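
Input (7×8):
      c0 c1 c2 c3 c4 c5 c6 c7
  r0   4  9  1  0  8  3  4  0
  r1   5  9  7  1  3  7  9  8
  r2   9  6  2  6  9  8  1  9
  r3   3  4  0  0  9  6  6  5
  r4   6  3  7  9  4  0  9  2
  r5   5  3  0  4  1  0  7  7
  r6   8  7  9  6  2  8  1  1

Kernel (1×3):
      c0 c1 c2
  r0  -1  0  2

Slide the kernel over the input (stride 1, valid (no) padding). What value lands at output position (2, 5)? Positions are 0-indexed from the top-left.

10

The receptive field on the input at this output position is [8 1 9]. Elementwise product with the kernel and sum: 8·-1 + 9·2.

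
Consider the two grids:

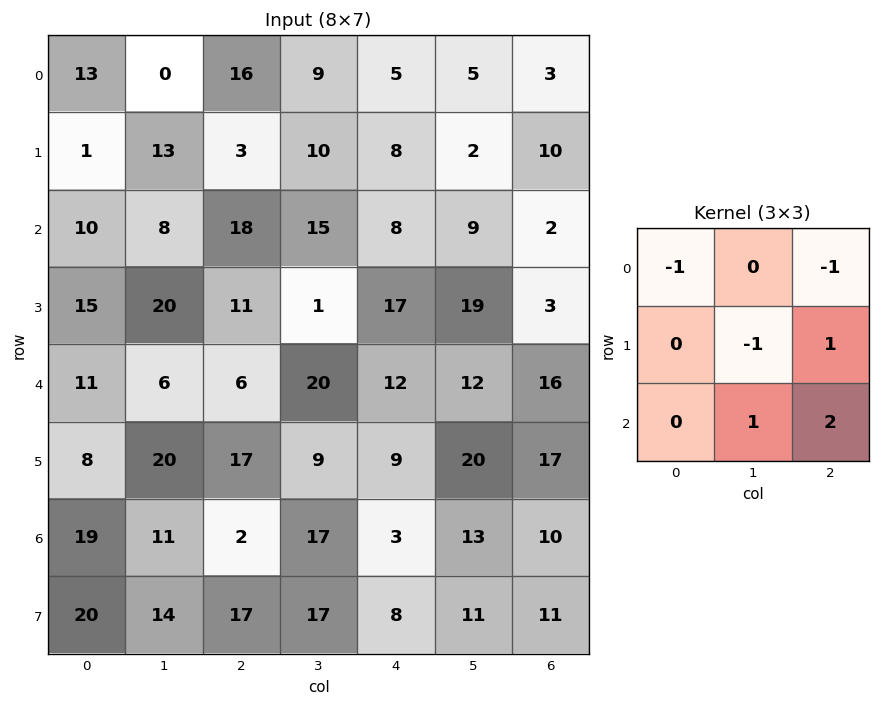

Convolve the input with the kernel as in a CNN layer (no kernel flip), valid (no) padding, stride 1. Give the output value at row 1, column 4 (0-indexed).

The receptive field on the input at this output position is [8 2 10 / 8 9 2 / 17 19 3]. Elementwise product with the kernel and sum: 8·-1 + 10·-1 + 9·-1 + 2·1 + 19·1 + 3·2.

0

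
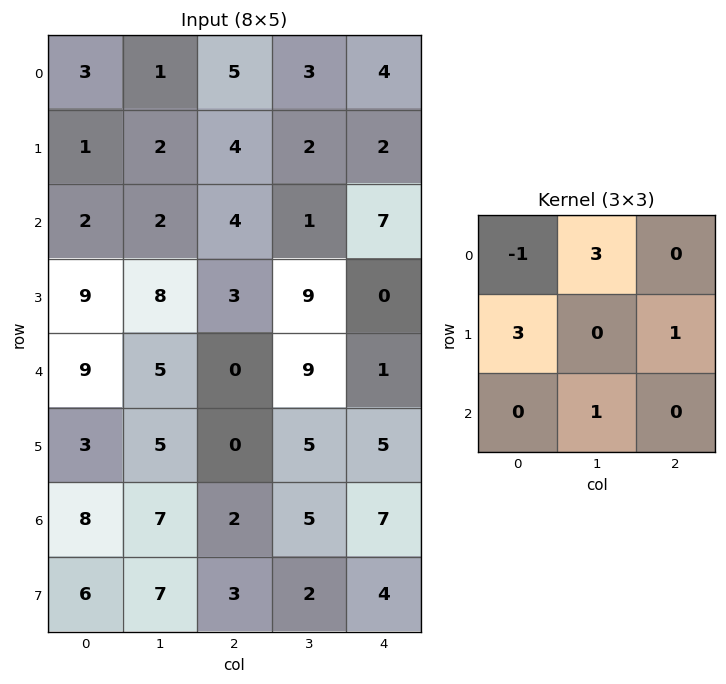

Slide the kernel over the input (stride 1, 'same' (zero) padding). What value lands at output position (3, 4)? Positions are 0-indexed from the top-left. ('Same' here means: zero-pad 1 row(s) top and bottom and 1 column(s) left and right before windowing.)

The receptive field on the zero-padded input at this output position is [1 7 0 / 9 0 0 / 9 1 0]. Elementwise product with the kernel and sum: 1·-1 + 7·3 + 9·3 + 0·1 + 1·1.

48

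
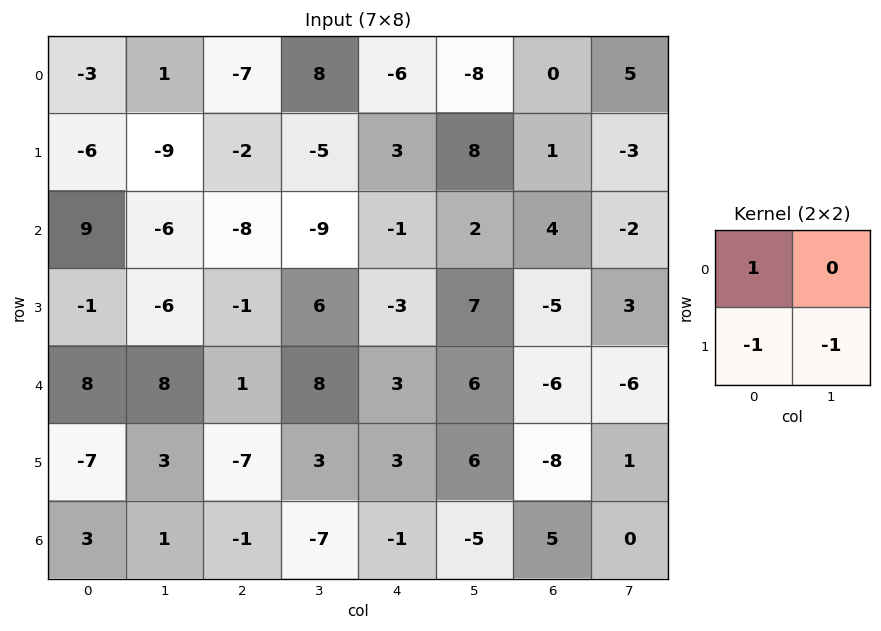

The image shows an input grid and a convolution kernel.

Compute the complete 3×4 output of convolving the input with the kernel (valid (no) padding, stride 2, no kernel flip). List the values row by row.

Output[0,0]: The receptive field on the input at this output position is [-3 1 / -6 -9]. Elementwise product with the kernel and sum: -3·1 + -6·-1 + -9·-1.
Output[0,1]: The receptive field on the input at this output position is [-7 8 / -2 -5]. Elementwise product with the kernel and sum: -7·1 + -2·-1 + -5·-1.

12 0 -17 2
16 -13 -5 6
12 5 -6 1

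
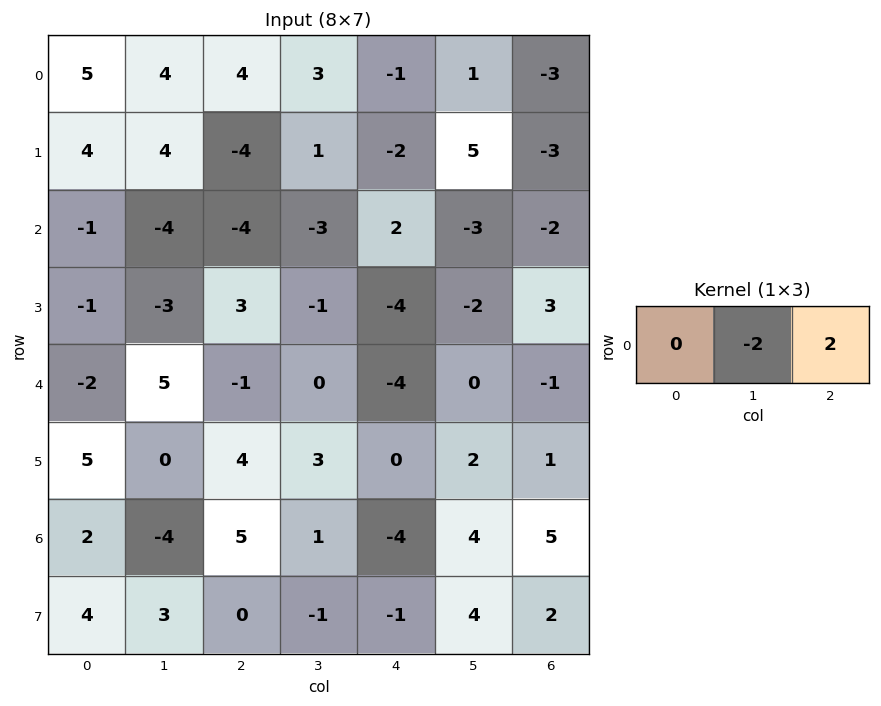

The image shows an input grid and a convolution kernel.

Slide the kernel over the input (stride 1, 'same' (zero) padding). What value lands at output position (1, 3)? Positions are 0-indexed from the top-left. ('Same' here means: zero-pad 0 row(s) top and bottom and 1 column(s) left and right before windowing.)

The receptive field on the zero-padded input at this output position is [-4 1 -2]. Elementwise product with the kernel and sum: 1·-2 + -2·2.

-6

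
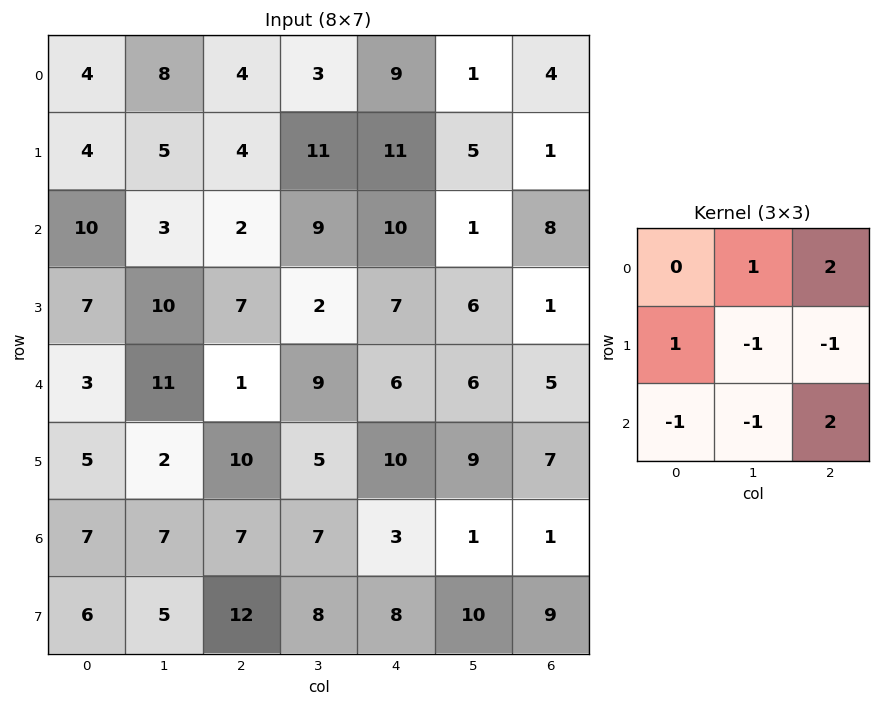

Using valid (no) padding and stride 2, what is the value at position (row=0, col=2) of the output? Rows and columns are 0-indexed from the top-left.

19

The receptive field on the input at this output position is [9 1 4 / 11 5 1 / 10 1 8]. Elementwise product with the kernel and sum: 1·1 + 4·2 + 11·1 + 5·-1 + 1·-1 + 10·-1 + 1·-1 + 8·2.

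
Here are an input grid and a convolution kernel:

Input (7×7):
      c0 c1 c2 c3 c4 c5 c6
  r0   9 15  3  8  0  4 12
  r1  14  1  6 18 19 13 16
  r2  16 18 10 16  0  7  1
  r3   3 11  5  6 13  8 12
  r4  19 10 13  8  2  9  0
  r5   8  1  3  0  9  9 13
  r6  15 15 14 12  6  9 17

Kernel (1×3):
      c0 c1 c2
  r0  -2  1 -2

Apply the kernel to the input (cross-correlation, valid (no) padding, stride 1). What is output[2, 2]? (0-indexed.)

The receptive field on the input at this output position is [10 16 0]. Elementwise product with the kernel and sum: 10·-2 + 16·1 + 0·-2.

-4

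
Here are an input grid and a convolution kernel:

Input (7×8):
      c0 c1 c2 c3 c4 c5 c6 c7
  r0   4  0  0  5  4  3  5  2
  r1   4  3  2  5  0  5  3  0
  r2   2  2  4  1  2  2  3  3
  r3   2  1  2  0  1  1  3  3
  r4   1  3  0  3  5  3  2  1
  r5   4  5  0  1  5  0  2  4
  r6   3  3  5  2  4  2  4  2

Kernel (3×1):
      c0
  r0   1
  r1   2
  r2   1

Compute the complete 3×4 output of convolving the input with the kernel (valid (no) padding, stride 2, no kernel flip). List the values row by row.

Output[0,0]: The receptive field on the input at this output position is [4 / 4 / 2]. Elementwise product with the kernel and sum: 4·1 + 4·2 + 2·1.

14 8 6 14
7 8 9 11
12 5 19 10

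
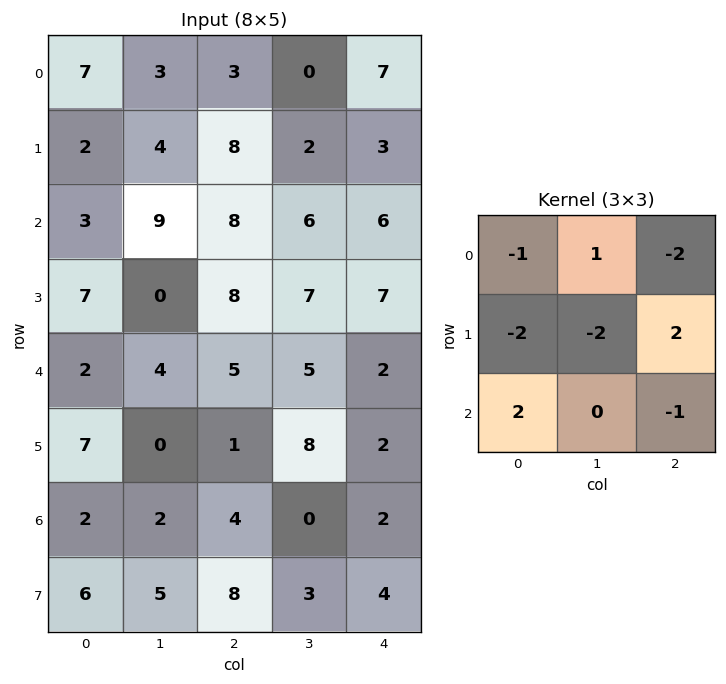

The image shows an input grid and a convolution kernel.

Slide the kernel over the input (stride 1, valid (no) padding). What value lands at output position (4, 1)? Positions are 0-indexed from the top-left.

The receptive field on the input at this output position is [4 5 5 / 0 1 8 / 2 4 0]. Elementwise product with the kernel and sum: 4·-1 + 5·1 + 5·-2 + 0·-2 + 1·-2 + 8·2 + 2·2 + 0·-1.

9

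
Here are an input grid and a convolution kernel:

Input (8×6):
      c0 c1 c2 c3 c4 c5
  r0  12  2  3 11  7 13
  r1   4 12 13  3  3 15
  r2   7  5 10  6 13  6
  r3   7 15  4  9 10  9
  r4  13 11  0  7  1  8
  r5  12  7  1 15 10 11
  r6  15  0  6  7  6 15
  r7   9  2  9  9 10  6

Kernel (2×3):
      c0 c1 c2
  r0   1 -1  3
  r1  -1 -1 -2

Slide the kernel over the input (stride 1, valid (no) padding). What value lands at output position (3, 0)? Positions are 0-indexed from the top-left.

-20

The receptive field on the input at this output position is [7 15 4 / 13 11 0]. Elementwise product with the kernel and sum: 7·1 + 15·-1 + 4·3 + 13·-1 + 11·-1 + 0·-2.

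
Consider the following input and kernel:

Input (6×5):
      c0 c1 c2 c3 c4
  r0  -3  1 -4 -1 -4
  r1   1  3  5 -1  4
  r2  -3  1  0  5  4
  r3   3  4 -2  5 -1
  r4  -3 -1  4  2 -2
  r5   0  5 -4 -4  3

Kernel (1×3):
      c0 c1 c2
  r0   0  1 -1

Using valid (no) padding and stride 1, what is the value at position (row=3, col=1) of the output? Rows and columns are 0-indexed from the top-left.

The receptive field on the input at this output position is [4 -2 5]. Elementwise product with the kernel and sum: -2·1 + 5·-1.

-7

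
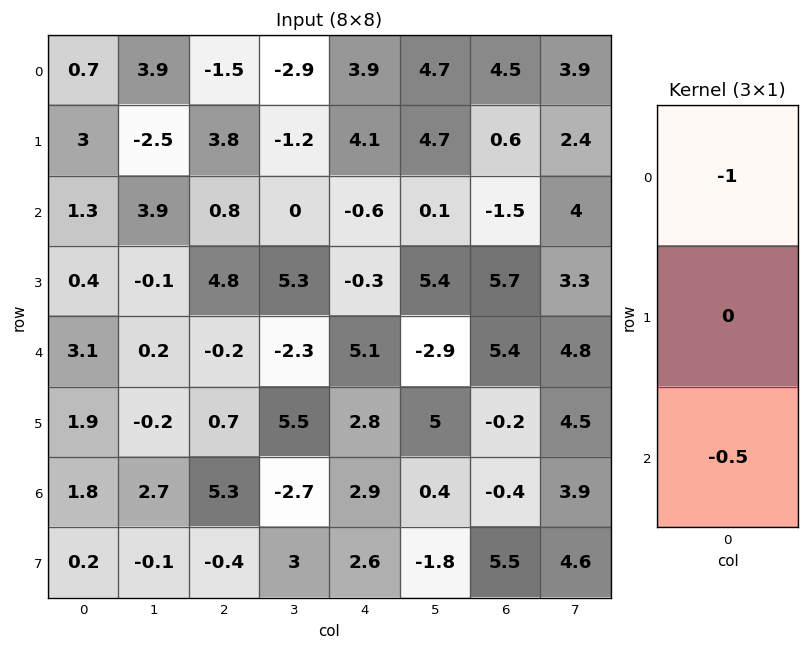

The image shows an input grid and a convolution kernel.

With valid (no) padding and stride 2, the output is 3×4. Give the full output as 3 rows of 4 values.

-1.35 1.1 -3.6 -3.75
-2.85 -0.7 -1.95 -1.2
-4 -2.45 -6.55 -5.2

Output[0,0]: The receptive field on the input at this output position is [0.7 / 3 / 1.3]. Elementwise product with the kernel and sum: 0.7·-1 + 1.3·-0.5.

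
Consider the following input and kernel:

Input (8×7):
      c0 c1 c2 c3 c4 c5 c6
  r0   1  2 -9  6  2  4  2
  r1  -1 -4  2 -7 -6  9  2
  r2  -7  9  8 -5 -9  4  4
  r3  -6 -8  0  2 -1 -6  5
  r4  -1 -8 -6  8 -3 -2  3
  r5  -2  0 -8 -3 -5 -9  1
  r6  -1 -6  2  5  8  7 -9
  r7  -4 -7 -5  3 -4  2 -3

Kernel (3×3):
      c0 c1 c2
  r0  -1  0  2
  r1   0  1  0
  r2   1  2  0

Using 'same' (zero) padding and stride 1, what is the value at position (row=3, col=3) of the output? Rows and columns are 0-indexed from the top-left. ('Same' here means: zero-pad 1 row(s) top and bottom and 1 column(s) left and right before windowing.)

The receptive field on the zero-padded input at this output position is [8 -5 -9 / 0 2 -1 / -6 8 -3]. Elementwise product with the kernel and sum: 8·-1 + -9·2 + 2·1 + -6·1 + 8·2.

-14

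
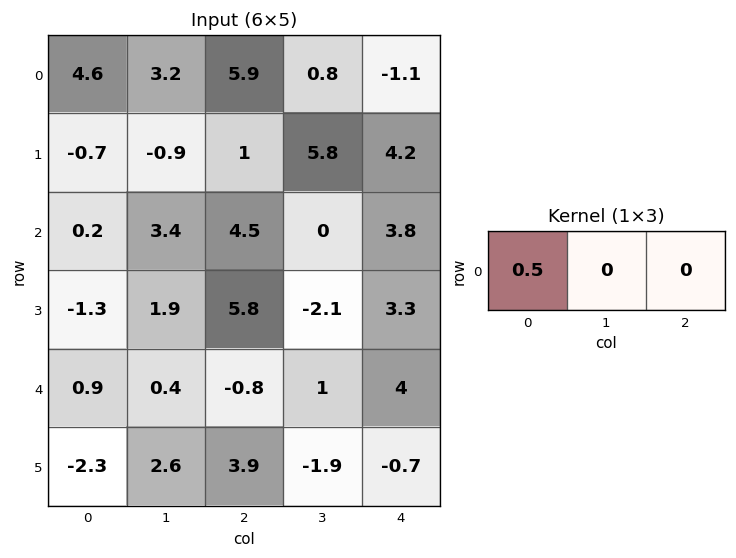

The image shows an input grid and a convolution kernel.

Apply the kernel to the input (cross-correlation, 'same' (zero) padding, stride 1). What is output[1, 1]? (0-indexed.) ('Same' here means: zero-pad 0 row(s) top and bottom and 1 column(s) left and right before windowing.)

The receptive field on the zero-padded input at this output position is [-0.7 -0.9 1]. Elementwise product with the kernel and sum: -0.7·0.5.

-0.35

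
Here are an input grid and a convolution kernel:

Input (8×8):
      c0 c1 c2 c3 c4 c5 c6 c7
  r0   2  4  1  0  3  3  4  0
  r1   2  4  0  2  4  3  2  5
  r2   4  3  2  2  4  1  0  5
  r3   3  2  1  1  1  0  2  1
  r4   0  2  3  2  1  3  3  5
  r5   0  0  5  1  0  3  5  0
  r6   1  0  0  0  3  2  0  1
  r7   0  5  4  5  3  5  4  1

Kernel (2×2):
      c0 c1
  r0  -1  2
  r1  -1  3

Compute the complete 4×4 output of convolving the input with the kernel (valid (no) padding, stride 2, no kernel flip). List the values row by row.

16 5 8 9
5 4 -3 11
4 -1 14 2
14 11 13 1

Output[0,0]: The receptive field on the input at this output position is [2 4 / 2 4]. Elementwise product with the kernel and sum: 2·-1 + 4·2 + 2·-1 + 4·3.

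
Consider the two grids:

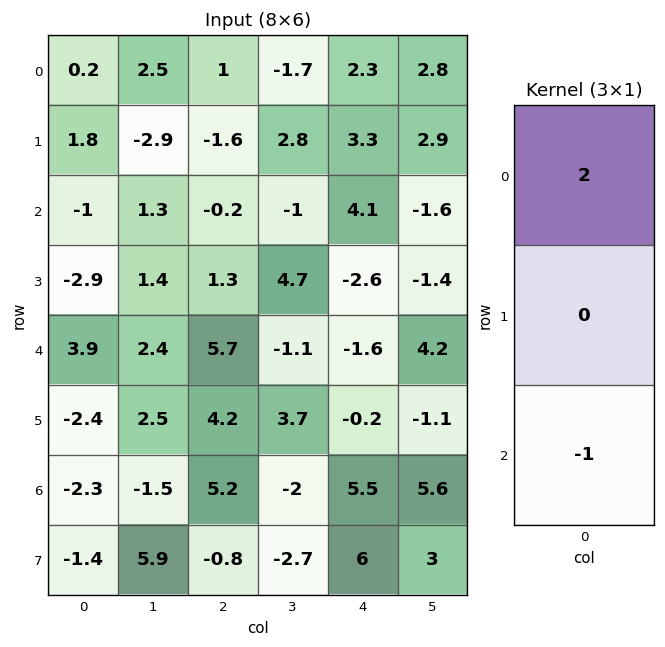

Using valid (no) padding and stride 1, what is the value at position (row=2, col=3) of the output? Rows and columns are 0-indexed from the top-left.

-0.9

The receptive field on the input at this output position is [-1 / 4.7 / -1.1]. Elementwise product with the kernel and sum: -1·2 + -1.1·-1.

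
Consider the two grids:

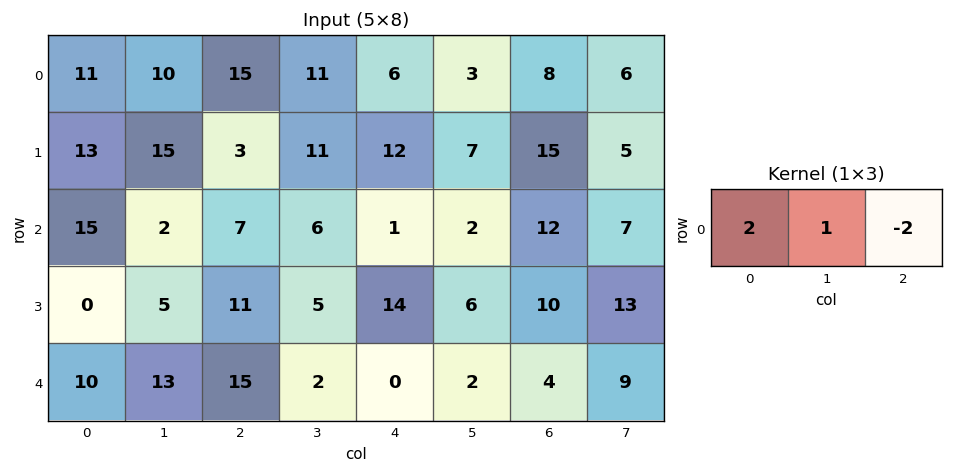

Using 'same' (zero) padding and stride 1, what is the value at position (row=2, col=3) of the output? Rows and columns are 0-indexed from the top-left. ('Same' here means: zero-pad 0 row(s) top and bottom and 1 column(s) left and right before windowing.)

The receptive field on the zero-padded input at this output position is [7 6 1]. Elementwise product with the kernel and sum: 7·2 + 6·1 + 1·-2.

18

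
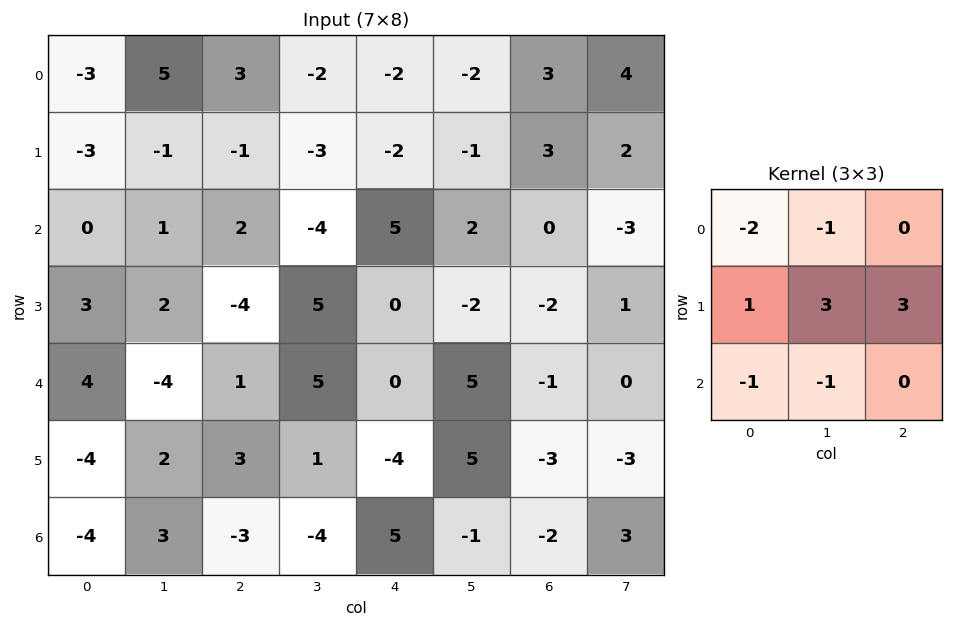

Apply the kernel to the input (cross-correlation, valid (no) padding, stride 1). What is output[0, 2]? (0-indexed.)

-18

The receptive field on the input at this output position is [3 -2 -2 / -1 -3 -2 / 2 -4 5]. Elementwise product with the kernel and sum: 3·-2 + -2·-1 + -1·1 + -3·3 + -2·3 + 2·-1 + -4·-1.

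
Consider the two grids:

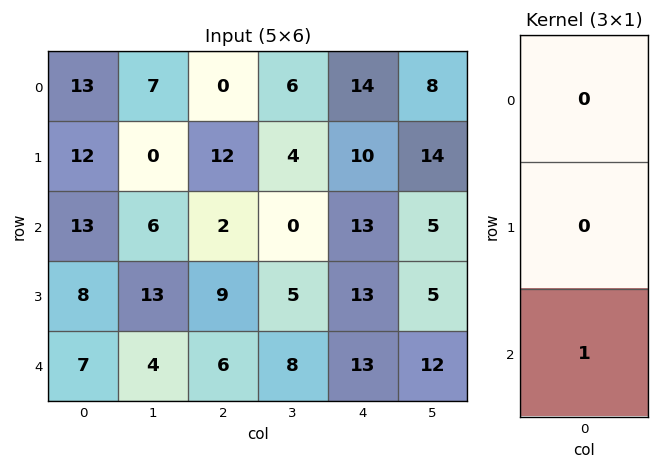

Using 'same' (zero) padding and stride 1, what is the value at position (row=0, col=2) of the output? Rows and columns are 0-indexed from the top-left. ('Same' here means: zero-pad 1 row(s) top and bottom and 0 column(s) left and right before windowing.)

The receptive field on the zero-padded input at this output position is [0 / 0 / 12]. Elementwise product with the kernel and sum: 12·1.

12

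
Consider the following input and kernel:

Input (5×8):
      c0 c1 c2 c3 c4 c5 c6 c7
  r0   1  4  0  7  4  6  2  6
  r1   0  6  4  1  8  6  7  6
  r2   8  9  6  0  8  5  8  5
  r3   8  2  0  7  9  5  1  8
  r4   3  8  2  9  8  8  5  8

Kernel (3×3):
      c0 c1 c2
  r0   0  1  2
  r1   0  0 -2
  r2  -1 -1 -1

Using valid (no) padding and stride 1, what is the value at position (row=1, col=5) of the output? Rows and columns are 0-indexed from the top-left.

-5

The receptive field on the input at this output position is [6 7 6 / 5 8 5 / 5 1 8]. Elementwise product with the kernel and sum: 7·1 + 6·2 + 5·-2 + 5·-1 + 1·-1 + 8·-1.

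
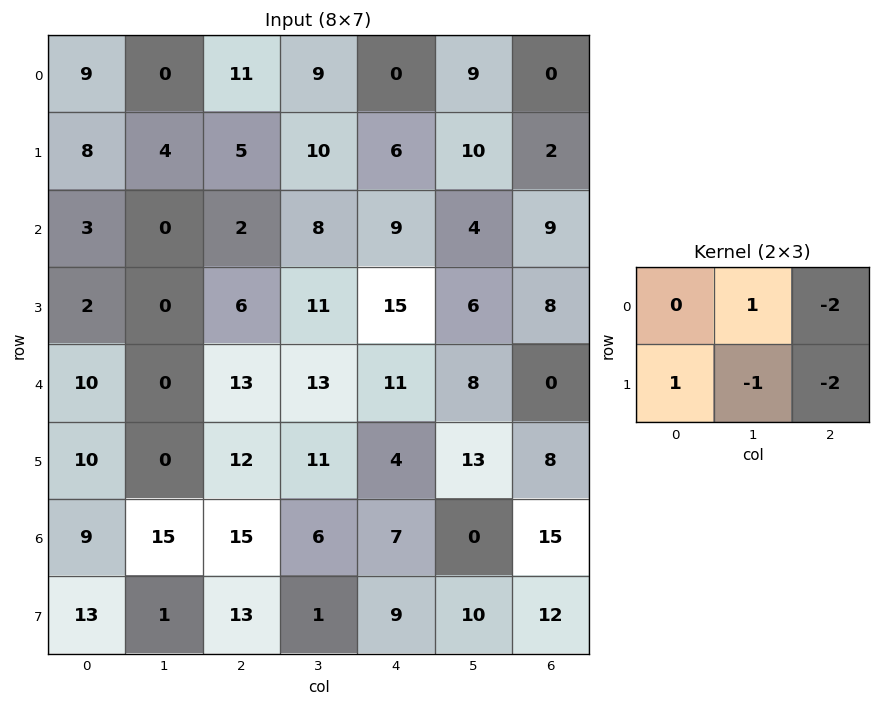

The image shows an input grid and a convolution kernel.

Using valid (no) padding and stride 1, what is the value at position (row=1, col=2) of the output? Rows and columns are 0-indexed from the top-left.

-26

The receptive field on the input at this output position is [5 10 6 / 2 8 9]. Elementwise product with the kernel and sum: 10·1 + 6·-2 + 2·1 + 8·-1 + 9·-2.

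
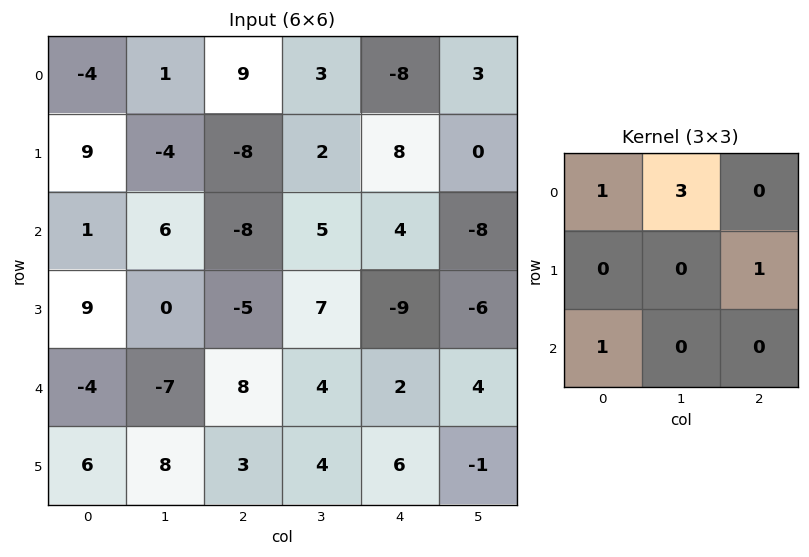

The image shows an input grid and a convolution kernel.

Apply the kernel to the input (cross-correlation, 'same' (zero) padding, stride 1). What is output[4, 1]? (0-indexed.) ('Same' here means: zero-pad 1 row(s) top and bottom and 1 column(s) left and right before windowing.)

23

The receptive field on the zero-padded input at this output position is [9 0 -5 / -4 -7 8 / 6 8 3]. Elementwise product with the kernel and sum: 9·1 + 0·3 + 8·1 + 6·1.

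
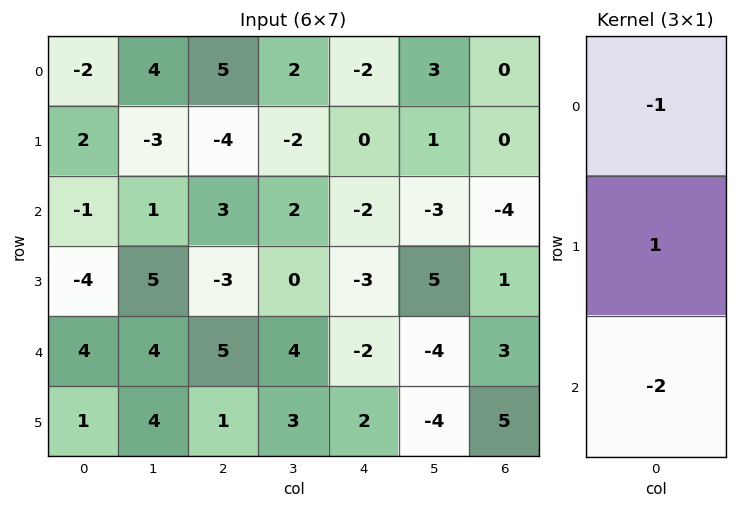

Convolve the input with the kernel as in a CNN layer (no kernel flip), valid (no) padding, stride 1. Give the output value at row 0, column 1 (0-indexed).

The receptive field on the input at this output position is [4 / -3 / 1]. Elementwise product with the kernel and sum: 4·-1 + -3·1 + 1·-2.

-9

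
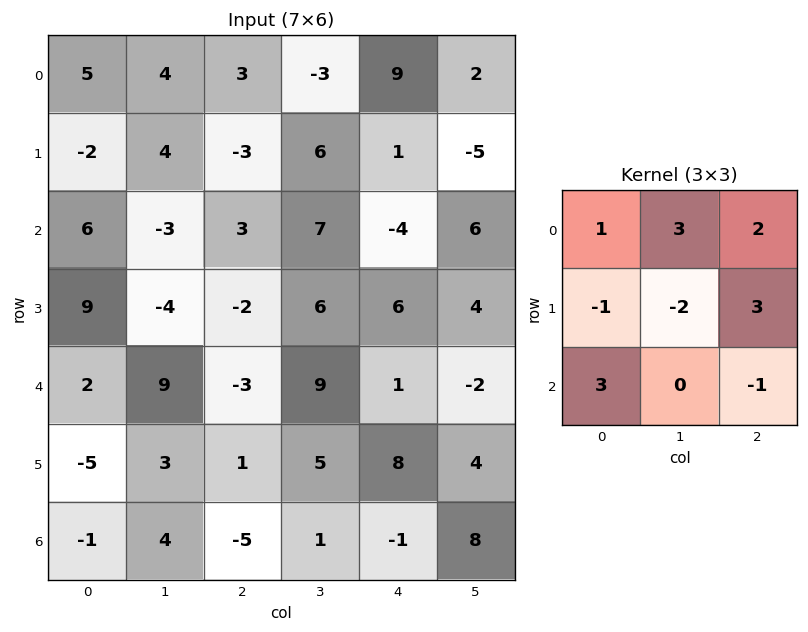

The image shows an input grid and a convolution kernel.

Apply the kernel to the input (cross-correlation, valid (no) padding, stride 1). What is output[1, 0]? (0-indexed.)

42

The receptive field on the input at this output position is [-2 4 -3 / 6 -3 3 / 9 -4 -2]. Elementwise product with the kernel and sum: -2·1 + 4·3 + -3·2 + 6·-1 + -3·-2 + 3·3 + 9·3 + -2·-1.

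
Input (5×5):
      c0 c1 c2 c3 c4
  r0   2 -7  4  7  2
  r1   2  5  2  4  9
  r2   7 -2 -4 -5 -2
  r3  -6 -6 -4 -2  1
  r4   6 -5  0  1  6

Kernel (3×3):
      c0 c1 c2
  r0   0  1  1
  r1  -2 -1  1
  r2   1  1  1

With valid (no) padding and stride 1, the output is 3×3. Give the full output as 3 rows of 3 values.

Output[0,0]: The receptive field on the input at this output position is [2 -7 4 / 2 5 2 / 7 -2 -4]. Elementwise product with the kernel and sum: -7·1 + 4·1 + 2·-2 + 5·-1 + 2·1 + 7·1 + -2·1 + -4·1.

-9 -8 -1
-25 -3 19
9 1 11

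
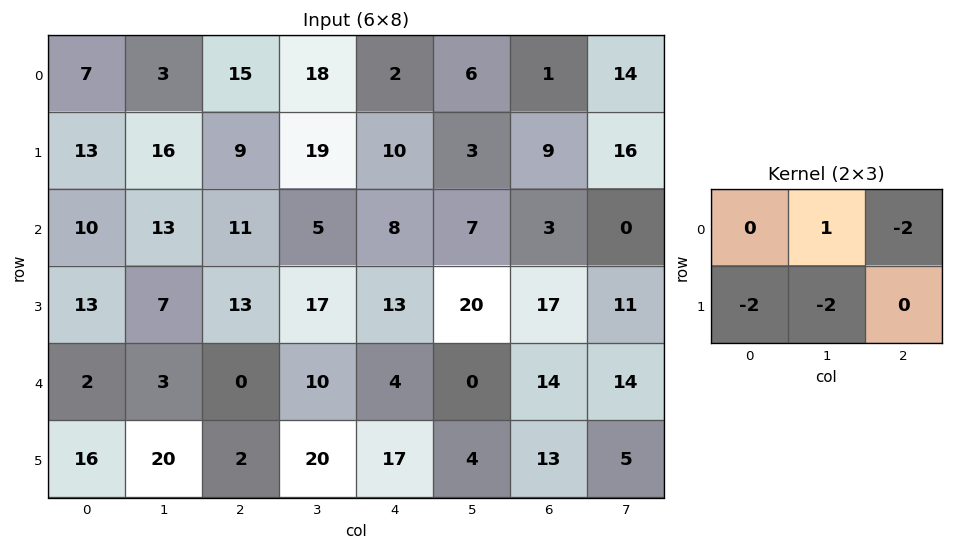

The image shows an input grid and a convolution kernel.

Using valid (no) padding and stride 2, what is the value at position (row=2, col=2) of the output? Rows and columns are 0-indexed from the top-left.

The receptive field on the input at this output position is [4 0 14 / 17 4 13]. Elementwise product with the kernel and sum: 0·1 + 14·-2 + 17·-2 + 4·-2.

-70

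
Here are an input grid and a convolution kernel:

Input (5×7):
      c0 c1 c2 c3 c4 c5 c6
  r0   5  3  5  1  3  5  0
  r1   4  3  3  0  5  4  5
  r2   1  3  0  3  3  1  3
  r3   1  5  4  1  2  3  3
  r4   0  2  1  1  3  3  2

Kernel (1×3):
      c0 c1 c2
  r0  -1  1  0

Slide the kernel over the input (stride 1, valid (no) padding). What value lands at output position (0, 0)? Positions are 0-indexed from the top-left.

-2

The receptive field on the input at this output position is [5 3 5]. Elementwise product with the kernel and sum: 5·-1 + 3·1.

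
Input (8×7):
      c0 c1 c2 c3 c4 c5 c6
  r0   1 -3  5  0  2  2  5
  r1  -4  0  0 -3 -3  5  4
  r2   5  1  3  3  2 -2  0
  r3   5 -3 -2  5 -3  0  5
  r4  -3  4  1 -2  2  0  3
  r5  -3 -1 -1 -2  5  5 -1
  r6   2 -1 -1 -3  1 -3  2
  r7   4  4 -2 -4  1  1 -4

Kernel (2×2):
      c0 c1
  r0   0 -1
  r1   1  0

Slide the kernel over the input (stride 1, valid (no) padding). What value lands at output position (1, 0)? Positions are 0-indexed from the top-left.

5

The receptive field on the input at this output position is [-4 0 / 5 1]. Elementwise product with the kernel and sum: 0·-1 + 5·1.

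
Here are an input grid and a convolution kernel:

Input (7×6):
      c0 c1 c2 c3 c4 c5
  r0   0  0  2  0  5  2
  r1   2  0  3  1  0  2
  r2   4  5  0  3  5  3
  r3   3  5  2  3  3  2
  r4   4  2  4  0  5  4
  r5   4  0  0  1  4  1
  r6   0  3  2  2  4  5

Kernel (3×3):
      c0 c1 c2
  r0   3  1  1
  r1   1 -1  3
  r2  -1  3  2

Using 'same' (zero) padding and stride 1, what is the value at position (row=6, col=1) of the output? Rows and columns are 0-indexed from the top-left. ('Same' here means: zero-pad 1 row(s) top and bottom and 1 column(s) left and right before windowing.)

The receptive field on the zero-padded input at this output position is [4 0 0 / 0 3 2 / 0 0 0]. Elementwise product with the kernel and sum: 4·3 + 0·1 + 0·1 + 0·1 + 3·-1 + 2·3 + 0·-1 + 0·3 + 0·2.

15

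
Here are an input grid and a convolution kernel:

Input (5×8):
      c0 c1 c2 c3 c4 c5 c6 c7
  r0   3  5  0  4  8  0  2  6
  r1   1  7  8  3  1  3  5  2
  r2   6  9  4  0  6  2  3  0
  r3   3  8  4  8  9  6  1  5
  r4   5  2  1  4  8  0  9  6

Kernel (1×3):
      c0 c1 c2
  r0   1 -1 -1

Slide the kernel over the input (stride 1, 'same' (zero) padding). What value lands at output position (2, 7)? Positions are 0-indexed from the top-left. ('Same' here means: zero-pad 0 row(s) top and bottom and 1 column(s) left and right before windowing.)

The receptive field on the zero-padded input at this output position is [3 0 0]. Elementwise product with the kernel and sum: 3·1 + 0·-1 + 0·-1.

3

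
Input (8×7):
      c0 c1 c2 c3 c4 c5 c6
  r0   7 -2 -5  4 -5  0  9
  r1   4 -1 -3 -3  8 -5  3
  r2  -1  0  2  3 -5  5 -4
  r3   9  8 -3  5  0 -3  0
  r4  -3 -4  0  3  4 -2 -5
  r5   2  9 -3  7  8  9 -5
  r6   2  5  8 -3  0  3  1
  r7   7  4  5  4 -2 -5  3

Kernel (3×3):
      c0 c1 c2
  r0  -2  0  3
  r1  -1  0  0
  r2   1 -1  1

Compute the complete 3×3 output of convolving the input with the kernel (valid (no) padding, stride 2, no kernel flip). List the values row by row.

Output[0,0]: The receptive field on the input at this output position is [7 -2 -5 / 4 -1 -3 / -1 0 2]. Elementwise product with the kernel and sum: 7·-2 + -5·3 + 4·-1 + -1·1 + 0·-1 + 2·1.
Output[0,1]: The receptive field on the input at this output position is [-5 4 -5 / -3 -3 8 / 2 3 -5]. Elementwise product with the kernel and sum: -5·-2 + -5·3 + -3·-1 + 2·1 + 3·-1 + -5·1.

-32 -8 15
0 -15 -1
9 26 -33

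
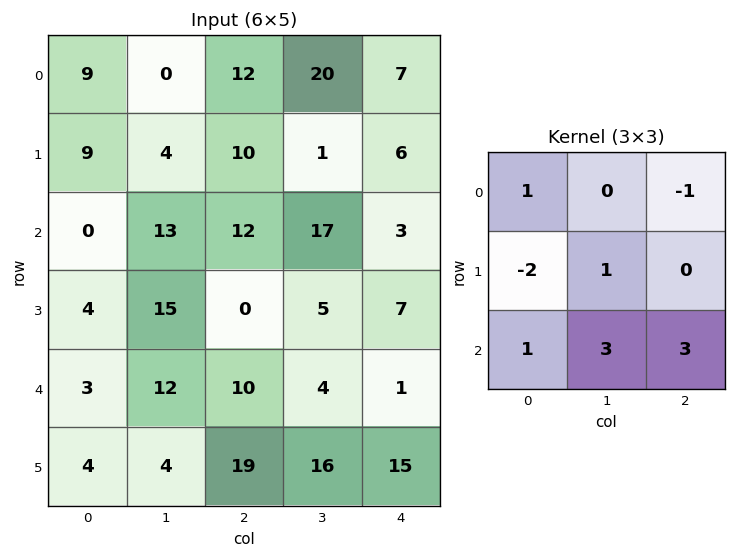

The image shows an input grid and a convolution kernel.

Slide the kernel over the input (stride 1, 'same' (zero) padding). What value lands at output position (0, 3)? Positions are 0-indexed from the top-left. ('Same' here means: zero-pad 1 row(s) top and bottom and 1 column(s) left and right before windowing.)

The receptive field on the zero-padded input at this output position is [0 0 0 / 12 20 7 / 10 1 6]. Elementwise product with the kernel and sum: 0·1 + 0·-1 + 12·-2 + 20·1 + 10·1 + 1·3 + 6·3.

27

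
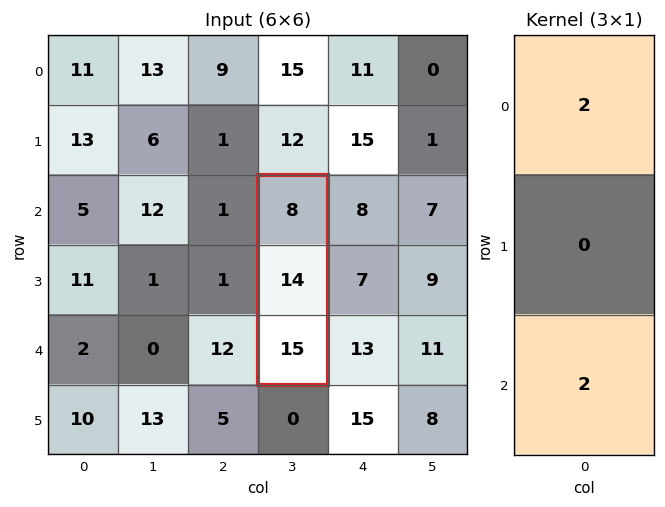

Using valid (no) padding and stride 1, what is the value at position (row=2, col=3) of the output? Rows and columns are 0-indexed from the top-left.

The receptive field on the input at this output position is [8 / 14 / 15]. Elementwise product with the kernel and sum: 8·2 + 15·2.

46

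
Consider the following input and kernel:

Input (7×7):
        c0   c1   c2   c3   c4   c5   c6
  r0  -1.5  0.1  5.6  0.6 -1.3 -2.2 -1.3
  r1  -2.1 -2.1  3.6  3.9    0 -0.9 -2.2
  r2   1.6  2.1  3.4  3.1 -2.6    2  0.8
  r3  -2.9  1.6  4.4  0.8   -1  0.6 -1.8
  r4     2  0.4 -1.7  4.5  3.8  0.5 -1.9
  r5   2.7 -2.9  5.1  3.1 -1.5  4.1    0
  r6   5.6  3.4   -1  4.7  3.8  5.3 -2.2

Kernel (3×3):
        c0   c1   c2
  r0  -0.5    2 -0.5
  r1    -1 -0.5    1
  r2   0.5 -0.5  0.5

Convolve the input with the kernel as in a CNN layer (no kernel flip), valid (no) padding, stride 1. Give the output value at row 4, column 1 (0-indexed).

The receptive field on the input at this output position is [0.4 -1.7 4.5 / -2.9 5.1 3.1 / 3.4 -1 4.7]. Elementwise product with the kernel and sum: 0.4·-0.5 + -1.7·2 + 4.5·-0.5 + -2.9·-1 + 5.1·-0.5 + 3.1·1 + 3.4·0.5 + -1·-0.5 + 4.7·0.5.

2.15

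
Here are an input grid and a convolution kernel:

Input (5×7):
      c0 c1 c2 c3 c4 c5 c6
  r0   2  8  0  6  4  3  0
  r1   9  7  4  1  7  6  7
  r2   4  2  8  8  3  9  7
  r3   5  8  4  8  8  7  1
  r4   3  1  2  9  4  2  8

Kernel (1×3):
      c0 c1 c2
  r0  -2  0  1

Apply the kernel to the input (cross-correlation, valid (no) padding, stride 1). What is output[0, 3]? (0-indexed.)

The receptive field on the input at this output position is [6 4 3]. Elementwise product with the kernel and sum: 6·-2 + 3·1.

-9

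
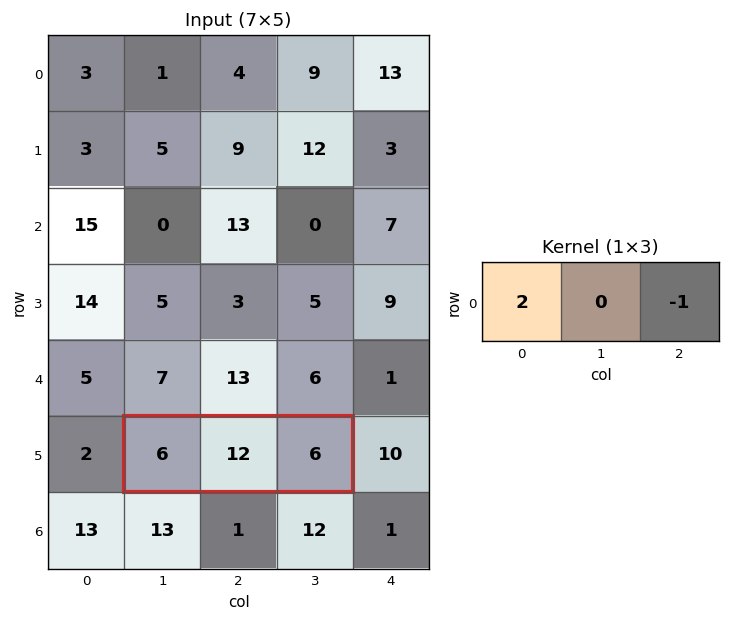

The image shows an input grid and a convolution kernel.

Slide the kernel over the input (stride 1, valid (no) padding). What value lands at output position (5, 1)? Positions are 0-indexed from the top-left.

6

The receptive field on the input at this output position is [6 12 6]. Elementwise product with the kernel and sum: 6·2 + 6·-1.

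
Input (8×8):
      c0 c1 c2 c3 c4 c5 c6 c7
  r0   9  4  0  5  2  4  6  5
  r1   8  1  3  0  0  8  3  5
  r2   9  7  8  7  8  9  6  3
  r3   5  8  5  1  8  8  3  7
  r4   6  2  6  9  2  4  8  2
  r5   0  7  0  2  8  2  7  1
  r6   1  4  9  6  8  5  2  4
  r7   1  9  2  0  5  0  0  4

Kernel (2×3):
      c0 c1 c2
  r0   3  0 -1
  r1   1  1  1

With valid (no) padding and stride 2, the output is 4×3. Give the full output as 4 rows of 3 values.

Output[0,0]: The receptive field on the input at this output position is [9 4 0 / 8 1 3]. Elementwise product with the kernel and sum: 9·3 + 0·-1 + 8·1 + 1·1 + 3·1.
Output[0,1]: The receptive field on the input at this output position is [0 5 2 / 3 0 0]. Elementwise product with the kernel and sum: 0·3 + 2·-1 + 3·1 + 0·1 + 0·1.

39 1 11
37 30 37
19 26 15
6 26 27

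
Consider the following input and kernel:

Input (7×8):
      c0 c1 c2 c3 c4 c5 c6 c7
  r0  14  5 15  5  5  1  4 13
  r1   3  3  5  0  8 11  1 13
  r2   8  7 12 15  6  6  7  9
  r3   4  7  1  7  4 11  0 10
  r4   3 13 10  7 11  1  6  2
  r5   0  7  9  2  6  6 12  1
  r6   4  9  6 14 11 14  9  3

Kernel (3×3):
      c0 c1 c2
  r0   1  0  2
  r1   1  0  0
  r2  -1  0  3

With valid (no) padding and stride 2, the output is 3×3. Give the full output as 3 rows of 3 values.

Output[0,0]: The receptive field on the input at this output position is [14 5 15 / 3 3 5 / 8 7 12]. Elementwise product with the kernel and sum: 14·1 + 15·2 + 3·1 + 8·-1 + 12·3.
Output[0,1]: The receptive field on the input at this output position is [15 5 5 / 5 0 8 / 12 15 6]. Elementwise product with the kernel and sum: 15·1 + 5·2 + 5·1 + 12·-1 + 6·3.

75 36 36
63 48 31
37 68 45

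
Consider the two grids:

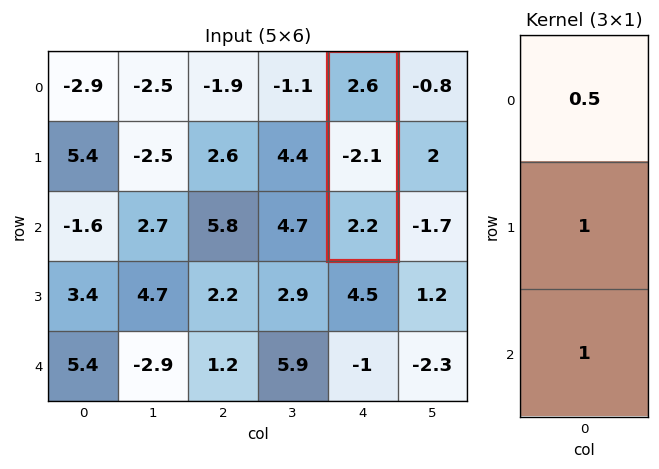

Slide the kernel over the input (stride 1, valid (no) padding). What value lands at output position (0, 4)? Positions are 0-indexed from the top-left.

The receptive field on the input at this output position is [2.6 / -2.1 / 2.2]. Elementwise product with the kernel and sum: 2.6·0.5 + -2.1·1 + 2.2·1.

1.4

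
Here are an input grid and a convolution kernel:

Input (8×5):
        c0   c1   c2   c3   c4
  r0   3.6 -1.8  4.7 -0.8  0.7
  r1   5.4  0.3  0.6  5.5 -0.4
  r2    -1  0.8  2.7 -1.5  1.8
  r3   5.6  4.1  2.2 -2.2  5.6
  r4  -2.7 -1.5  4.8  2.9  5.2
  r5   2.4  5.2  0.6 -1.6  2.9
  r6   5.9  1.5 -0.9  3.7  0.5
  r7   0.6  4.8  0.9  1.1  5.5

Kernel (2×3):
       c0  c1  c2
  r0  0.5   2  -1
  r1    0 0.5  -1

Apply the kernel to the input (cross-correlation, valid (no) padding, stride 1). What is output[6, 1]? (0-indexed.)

-5.4

The receptive field on the input at this output position is [1.5 -0.9 3.7 / 4.8 0.9 1.1]. Elementwise product with the kernel and sum: 1.5·0.5 + -0.9·2 + 3.7·-1 + 0.9·0.5 + 1.1·-1.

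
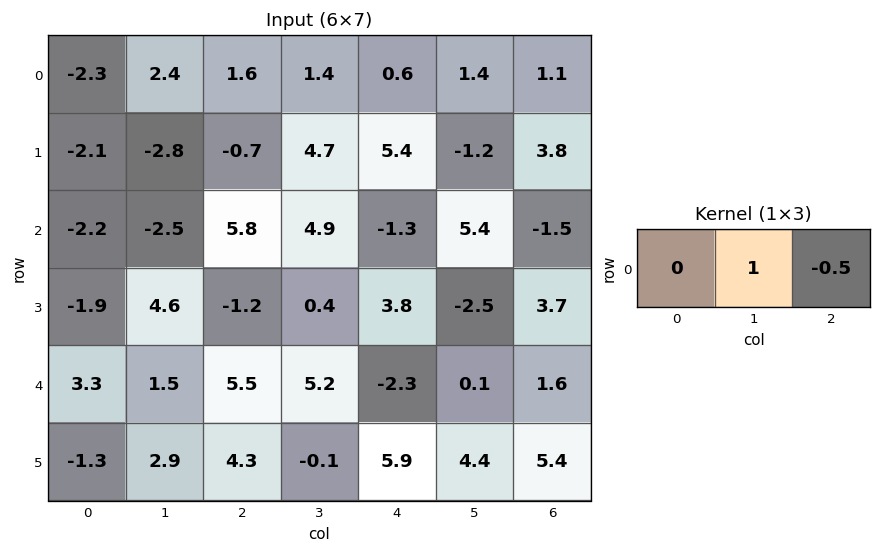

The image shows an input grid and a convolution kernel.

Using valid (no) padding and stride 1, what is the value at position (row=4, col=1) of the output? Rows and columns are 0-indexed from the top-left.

2.9

The receptive field on the input at this output position is [1.5 5.5 5.2]. Elementwise product with the kernel and sum: 5.5·1 + 5.2·-0.5.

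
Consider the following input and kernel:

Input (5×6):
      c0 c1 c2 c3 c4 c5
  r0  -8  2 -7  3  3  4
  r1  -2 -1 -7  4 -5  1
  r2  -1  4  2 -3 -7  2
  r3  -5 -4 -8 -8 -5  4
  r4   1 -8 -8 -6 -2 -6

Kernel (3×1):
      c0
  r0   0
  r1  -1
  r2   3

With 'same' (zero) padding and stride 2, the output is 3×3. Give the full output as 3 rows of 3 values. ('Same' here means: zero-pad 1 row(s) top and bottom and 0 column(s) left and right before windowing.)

Output[0,0]: The receptive field on the zero-padded input at this output position is [0 / -8 / -2]. Elementwise product with the kernel and sum: -8·-1 + -2·3.
Output[0,1]: The receptive field on the zero-padded input at this output position is [0 / -7 / -7]. Elementwise product with the kernel and sum: -7·-1 + -7·3.

2 -14 -18
-14 -26 -8
-1 8 2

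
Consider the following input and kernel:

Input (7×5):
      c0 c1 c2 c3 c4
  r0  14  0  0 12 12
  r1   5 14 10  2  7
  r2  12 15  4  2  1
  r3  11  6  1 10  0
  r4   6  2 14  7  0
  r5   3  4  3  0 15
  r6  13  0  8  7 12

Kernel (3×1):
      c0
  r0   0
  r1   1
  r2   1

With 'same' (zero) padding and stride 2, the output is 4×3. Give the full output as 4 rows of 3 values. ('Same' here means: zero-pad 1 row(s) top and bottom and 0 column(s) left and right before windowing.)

Output[0,0]: The receptive field on the zero-padded input at this output position is [0 / 14 / 5]. Elementwise product with the kernel and sum: 14·1 + 5·1.
Output[0,1]: The receptive field on the zero-padded input at this output position is [0 / 0 / 10]. Elementwise product with the kernel and sum: 0·1 + 10·1.

19 10 19
23 5 1
9 17 15
13 8 12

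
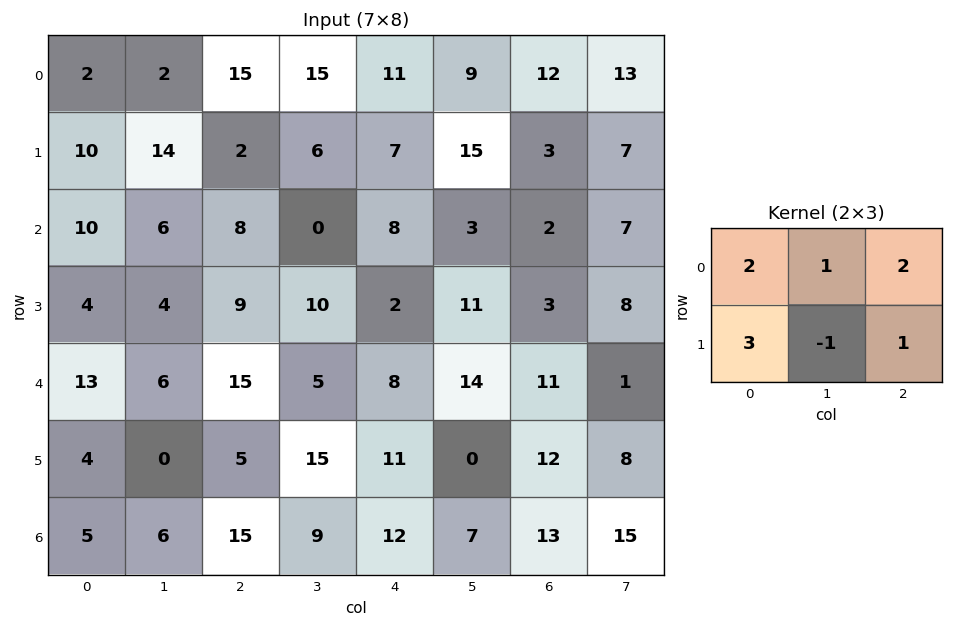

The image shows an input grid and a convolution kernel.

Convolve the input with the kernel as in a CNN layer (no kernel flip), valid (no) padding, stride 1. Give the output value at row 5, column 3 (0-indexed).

63

The receptive field on the input at this output position is [15 11 0 / 9 12 7]. Elementwise product with the kernel and sum: 15·2 + 11·1 + 0·2 + 9·3 + 12·-1 + 7·1.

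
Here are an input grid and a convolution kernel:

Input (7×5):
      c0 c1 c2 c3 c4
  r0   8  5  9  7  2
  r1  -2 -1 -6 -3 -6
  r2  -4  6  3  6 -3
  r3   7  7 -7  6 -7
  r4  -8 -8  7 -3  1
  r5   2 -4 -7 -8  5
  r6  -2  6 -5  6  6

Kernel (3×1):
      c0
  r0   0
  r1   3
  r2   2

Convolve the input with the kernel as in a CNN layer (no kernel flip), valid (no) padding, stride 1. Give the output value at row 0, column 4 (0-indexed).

-24

The receptive field on the input at this output position is [2 / -6 / -3]. Elementwise product with the kernel and sum: -6·3 + -3·2.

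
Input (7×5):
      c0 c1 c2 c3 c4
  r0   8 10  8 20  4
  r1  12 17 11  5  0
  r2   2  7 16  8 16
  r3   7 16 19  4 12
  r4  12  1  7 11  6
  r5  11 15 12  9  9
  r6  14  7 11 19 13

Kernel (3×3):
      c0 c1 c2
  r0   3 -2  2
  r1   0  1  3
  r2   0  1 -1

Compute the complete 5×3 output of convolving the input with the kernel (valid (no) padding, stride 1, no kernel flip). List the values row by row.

Output[0,0]: The receptive field on the input at this output position is [8 10 8 / 12 17 11 / 2 7 16]. Elementwise product with the kernel and sum: 8·3 + 10·-2 + 8·2 + 17·1 + 11·3 + 7·1 + 16·-1.
Output[0,1]: The receptive field on the input at this output position is [10 8 20 / 17 11 5 / 7 16 8]. Elementwise product with the kernel and sum: 10·3 + 8·-2 + 20·2 + 11·1 + 5·3 + 16·1 + 8·-1.

61 88 -11
76 94 71
91 32 109
52 61 102
95 42 53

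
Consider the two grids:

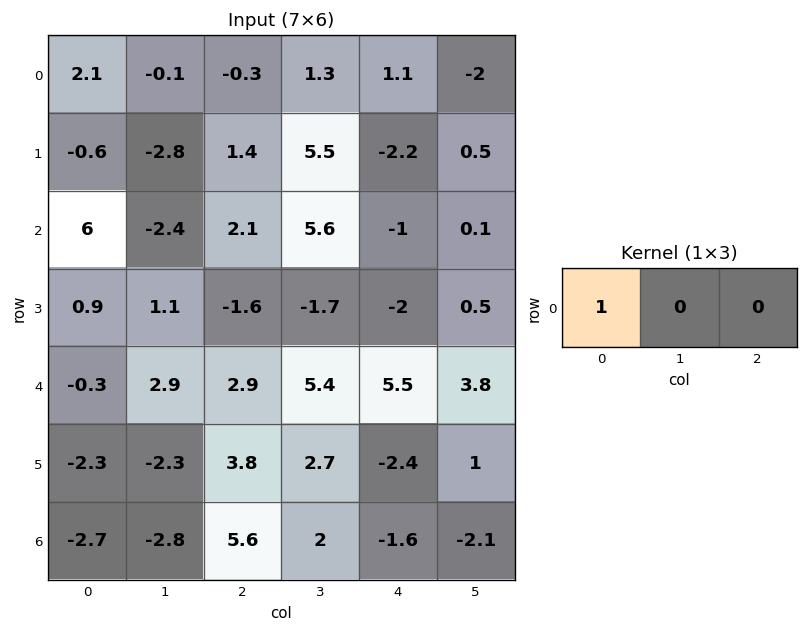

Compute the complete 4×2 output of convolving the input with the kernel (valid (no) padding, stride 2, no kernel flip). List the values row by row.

Output[0,0]: The receptive field on the input at this output position is [2.1 -0.1 -0.3]. Elementwise product with the kernel and sum: 2.1·1.
Output[0,1]: The receptive field on the input at this output position is [-0.3 1.3 1.1]. Elementwise product with the kernel and sum: -0.3·1.

2.1 -0.3
6 2.1
-0.3 2.9
-2.7 5.6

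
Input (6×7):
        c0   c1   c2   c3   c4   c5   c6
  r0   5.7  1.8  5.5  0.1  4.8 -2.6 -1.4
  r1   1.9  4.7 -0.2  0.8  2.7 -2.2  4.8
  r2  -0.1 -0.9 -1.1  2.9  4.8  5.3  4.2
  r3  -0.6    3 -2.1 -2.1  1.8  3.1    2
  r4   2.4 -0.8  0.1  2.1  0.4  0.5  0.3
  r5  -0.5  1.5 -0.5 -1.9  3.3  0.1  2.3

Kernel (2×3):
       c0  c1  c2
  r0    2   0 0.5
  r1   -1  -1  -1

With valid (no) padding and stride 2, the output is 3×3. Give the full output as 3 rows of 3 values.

Output[0,0]: The receptive field on the input at this output position is [5.7 1.8 5.5 / 1.9 4.7 -0.2]. Elementwise product with the kernel and sum: 5.7·2 + 5.5·0.5 + 1.9·-1 + 4.7·-1 + -0.2·-1.

7.75 10.1 3.6
-1.05 2.6 4.8
4.35 -0.5 -4.75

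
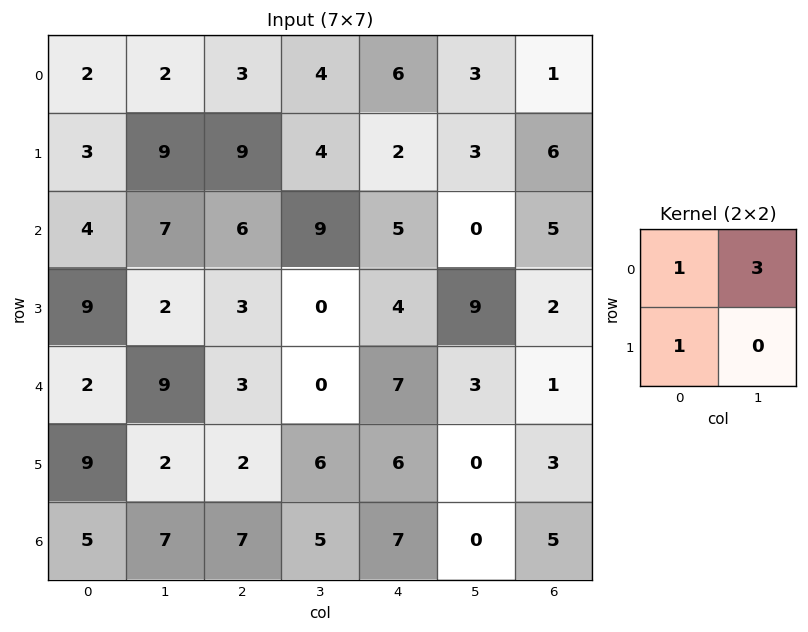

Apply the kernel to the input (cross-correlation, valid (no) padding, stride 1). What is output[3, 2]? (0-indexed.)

6

The receptive field on the input at this output position is [3 0 / 3 0]. Elementwise product with the kernel and sum: 3·1 + 0·3 + 3·1.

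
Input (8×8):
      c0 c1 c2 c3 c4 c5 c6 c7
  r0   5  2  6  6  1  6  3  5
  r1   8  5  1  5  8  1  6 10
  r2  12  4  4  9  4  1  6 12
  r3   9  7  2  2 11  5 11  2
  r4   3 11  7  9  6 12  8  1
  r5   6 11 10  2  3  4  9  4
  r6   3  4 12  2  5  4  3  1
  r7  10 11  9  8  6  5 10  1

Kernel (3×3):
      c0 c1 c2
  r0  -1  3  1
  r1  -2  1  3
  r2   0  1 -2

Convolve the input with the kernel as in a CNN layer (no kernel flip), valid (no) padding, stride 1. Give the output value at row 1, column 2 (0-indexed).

The receptive field on the input at this output position is [1 5 8 / 4 9 4 / 2 2 11]. Elementwise product with the kernel and sum: 1·-1 + 5·3 + 8·1 + 4·-2 + 9·1 + 4·3 + 2·1 + 11·-2.

15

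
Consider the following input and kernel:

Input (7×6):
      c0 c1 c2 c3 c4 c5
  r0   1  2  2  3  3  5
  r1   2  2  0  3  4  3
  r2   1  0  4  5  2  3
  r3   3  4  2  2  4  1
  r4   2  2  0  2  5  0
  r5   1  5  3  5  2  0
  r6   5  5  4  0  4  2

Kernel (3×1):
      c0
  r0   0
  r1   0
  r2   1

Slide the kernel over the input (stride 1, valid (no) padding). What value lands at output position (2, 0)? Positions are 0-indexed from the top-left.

The receptive field on the input at this output position is [1 / 3 / 2]. Elementwise product with the kernel and sum: 2·1.

2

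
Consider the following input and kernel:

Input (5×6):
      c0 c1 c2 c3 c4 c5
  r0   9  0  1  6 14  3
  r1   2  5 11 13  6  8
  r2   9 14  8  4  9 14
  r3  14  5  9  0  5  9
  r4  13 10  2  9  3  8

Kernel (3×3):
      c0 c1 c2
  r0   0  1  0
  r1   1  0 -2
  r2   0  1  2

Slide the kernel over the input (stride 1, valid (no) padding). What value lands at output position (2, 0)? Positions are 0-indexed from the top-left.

24

The receptive field on the input at this output position is [9 14 8 / 14 5 9 / 13 10 2]. Elementwise product with the kernel and sum: 14·1 + 14·1 + 9·-2 + 10·1 + 2·2.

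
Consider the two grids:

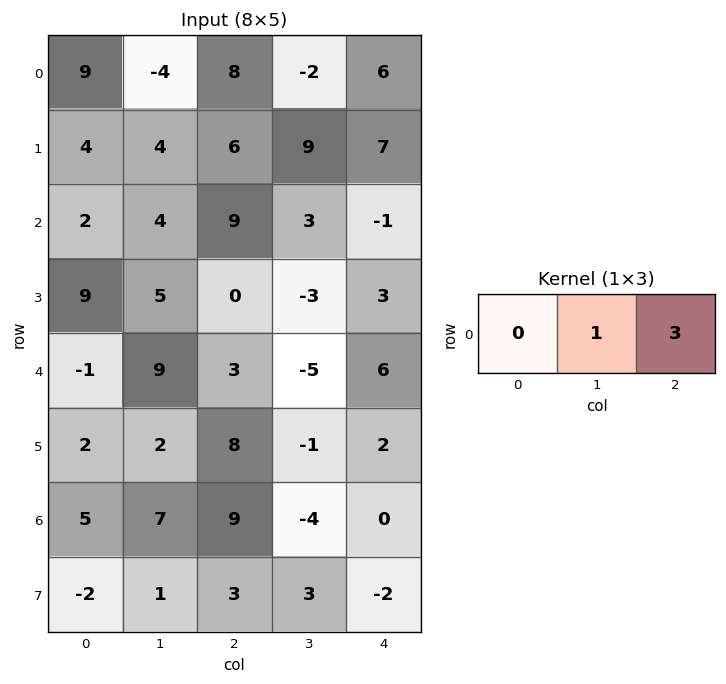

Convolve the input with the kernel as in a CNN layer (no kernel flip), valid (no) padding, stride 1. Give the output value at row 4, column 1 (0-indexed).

-12

The receptive field on the input at this output position is [9 3 -5]. Elementwise product with the kernel and sum: 3·1 + -5·3.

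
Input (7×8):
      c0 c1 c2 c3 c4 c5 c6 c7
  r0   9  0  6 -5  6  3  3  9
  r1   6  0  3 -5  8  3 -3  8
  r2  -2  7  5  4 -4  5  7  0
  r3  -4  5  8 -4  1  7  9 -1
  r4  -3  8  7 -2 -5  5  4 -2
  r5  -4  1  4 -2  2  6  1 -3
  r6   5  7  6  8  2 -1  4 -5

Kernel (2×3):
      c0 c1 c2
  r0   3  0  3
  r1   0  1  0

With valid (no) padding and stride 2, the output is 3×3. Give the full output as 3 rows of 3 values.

45 31 30
14 -1 16
13 4 3

Output[0,0]: The receptive field on the input at this output position is [9 0 6 / 6 0 3]. Elementwise product with the kernel and sum: 9·3 + 6·3 + 0·1.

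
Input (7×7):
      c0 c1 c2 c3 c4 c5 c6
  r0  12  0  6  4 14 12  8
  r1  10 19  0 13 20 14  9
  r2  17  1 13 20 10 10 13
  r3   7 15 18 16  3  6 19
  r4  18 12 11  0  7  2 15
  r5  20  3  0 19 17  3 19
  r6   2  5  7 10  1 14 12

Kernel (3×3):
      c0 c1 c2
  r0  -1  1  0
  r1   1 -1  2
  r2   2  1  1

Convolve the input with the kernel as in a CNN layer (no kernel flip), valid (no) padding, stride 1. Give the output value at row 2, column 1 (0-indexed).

76

The receptive field on the input at this output position is [1 13 20 / 15 18 16 / 12 11 0]. Elementwise product with the kernel and sum: 1·-1 + 13·1 + 15·1 + 18·-1 + 16·2 + 12·2 + 11·1 + 0·1.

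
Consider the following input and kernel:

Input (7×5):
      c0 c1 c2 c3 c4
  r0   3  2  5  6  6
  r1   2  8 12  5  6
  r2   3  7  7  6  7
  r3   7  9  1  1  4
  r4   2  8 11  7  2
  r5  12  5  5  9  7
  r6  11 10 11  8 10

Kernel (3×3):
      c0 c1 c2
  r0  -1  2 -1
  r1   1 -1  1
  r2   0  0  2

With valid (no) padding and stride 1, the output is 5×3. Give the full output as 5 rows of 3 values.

16 15 28
7 19 8
25 24 6
25 14 17
37 32 24

Output[0,0]: The receptive field on the input at this output position is [3 2 5 / 2 8 12 / 3 7 7]. Elementwise product with the kernel and sum: 3·-1 + 2·2 + 5·-1 + 2·1 + 8·-1 + 12·1 + 7·2.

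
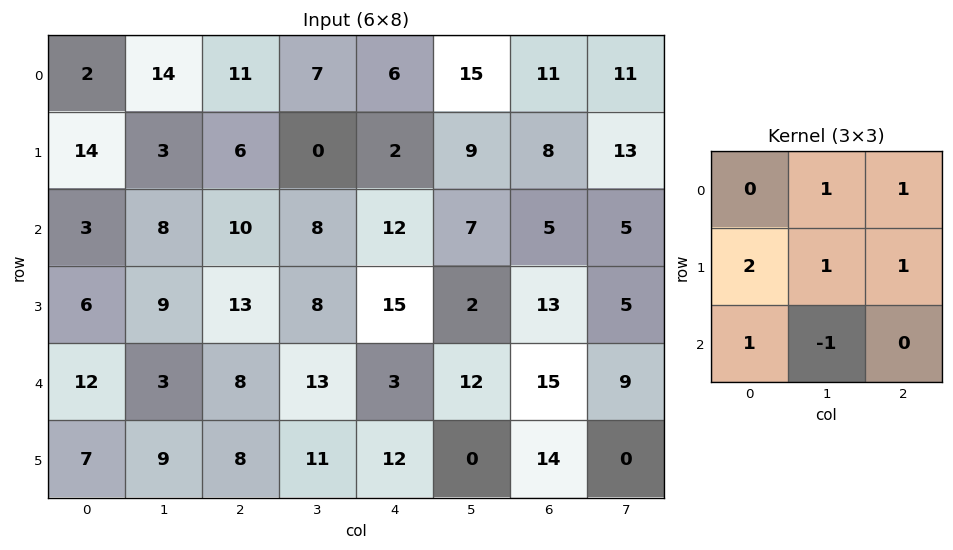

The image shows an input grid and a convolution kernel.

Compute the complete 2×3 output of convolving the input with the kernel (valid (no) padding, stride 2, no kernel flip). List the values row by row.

57 29 52
61 64 48

Output[0,0]: The receptive field on the input at this output position is [2 14 11 / 14 3 6 / 3 8 10]. Elementwise product with the kernel and sum: 14·1 + 11·1 + 14·2 + 3·1 + 6·1 + 3·1 + 8·-1.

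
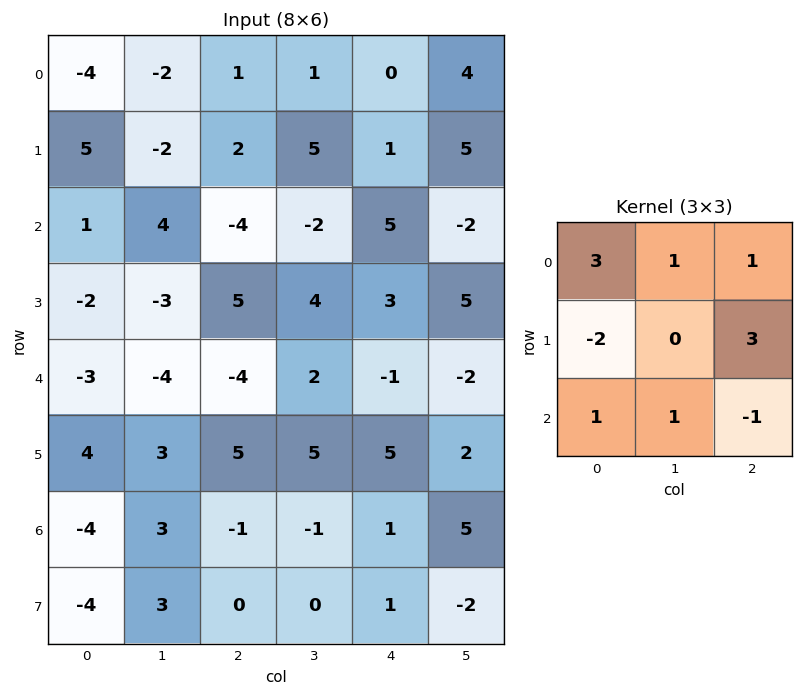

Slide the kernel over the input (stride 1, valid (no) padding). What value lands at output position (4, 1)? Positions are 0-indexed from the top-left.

The receptive field on the input at this output position is [-4 -4 2 / 3 5 5 / 3 -1 -1]. Elementwise product with the kernel and sum: -4·3 + -4·1 + 2·1 + 3·-2 + 5·3 + 3·1 + -1·1 + -1·-1.

-2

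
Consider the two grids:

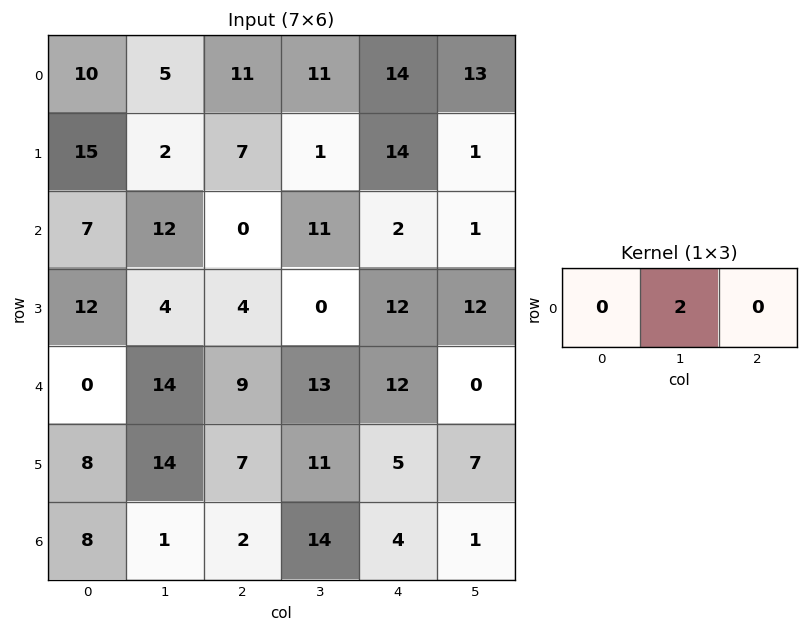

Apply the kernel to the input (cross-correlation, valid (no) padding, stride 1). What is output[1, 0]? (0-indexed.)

The receptive field on the input at this output position is [15 2 7]. Elementwise product with the kernel and sum: 2·2.

4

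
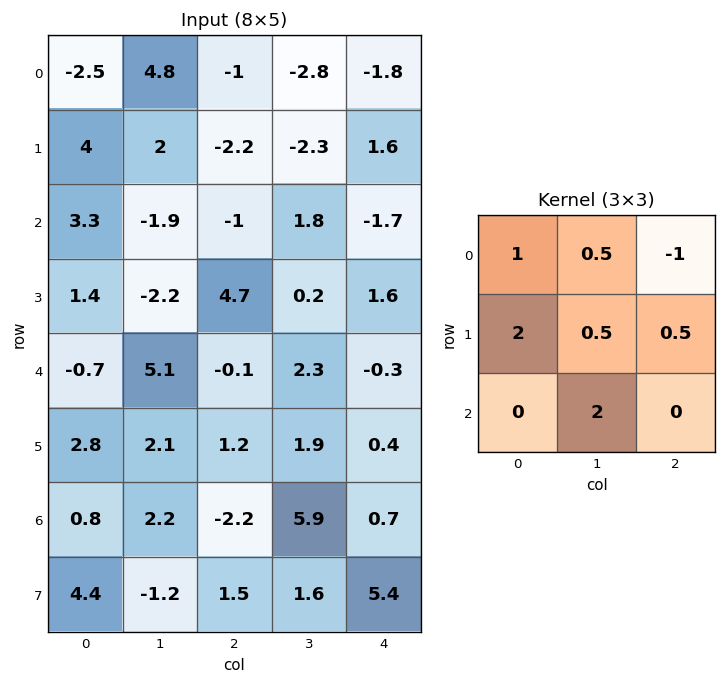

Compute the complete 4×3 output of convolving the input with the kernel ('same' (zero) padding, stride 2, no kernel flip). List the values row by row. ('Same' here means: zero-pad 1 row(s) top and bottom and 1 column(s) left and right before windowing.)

Output[0,0]: The receptive field on the zero-padded input at this output position is [0 0 0 / 0 -2.5 4.8 / 0 4 2]. Elementwise product with the kernel and sum: 0·1 + 0·0.5 + 0·-1 + 0·2 + -2.5·0.5 + 4.8·0.5 + 4·2.

9.15 3.3 -3.3
3.5 9.2 4.45
10.7 13.65 6.25
9.6 10.05 25.05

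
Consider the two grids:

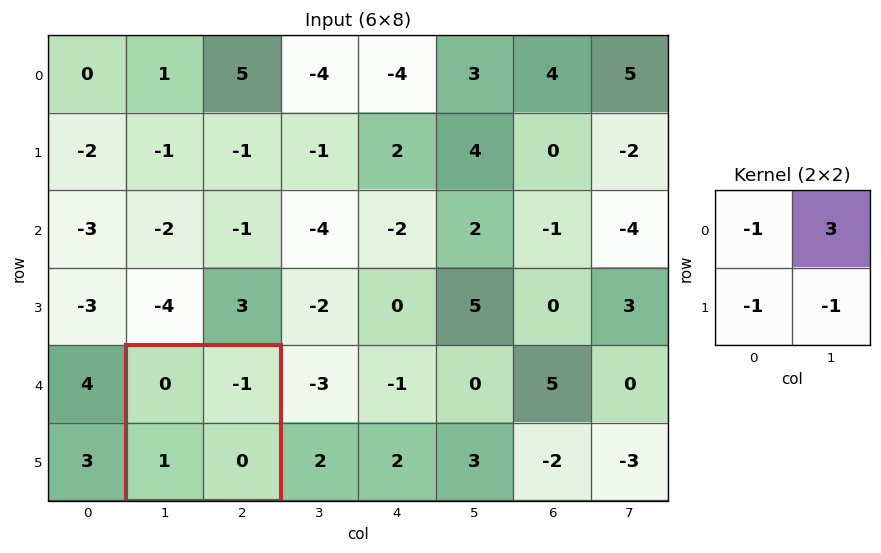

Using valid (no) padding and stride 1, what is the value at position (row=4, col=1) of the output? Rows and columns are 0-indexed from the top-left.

The receptive field on the input at this output position is [0 -1 / 1 0]. Elementwise product with the kernel and sum: 0·-1 + -1·3 + 1·-1 + 0·-1.

-4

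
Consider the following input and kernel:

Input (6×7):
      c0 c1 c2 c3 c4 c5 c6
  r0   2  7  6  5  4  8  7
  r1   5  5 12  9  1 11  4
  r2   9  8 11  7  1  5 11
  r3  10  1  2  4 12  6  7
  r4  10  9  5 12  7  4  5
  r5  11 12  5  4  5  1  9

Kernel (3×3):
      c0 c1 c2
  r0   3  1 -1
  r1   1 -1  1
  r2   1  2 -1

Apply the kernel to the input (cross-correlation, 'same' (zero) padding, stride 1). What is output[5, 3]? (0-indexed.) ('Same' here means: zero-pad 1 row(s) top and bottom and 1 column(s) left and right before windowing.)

The receptive field on the zero-padded input at this output position is [5 12 7 / 5 4 5 / 0 0 0]. Elementwise product with the kernel and sum: 5·3 + 12·1 + 7·-1 + 5·1 + 4·-1 + 5·1 + 0·1 + 0·2 + 0·-1.

26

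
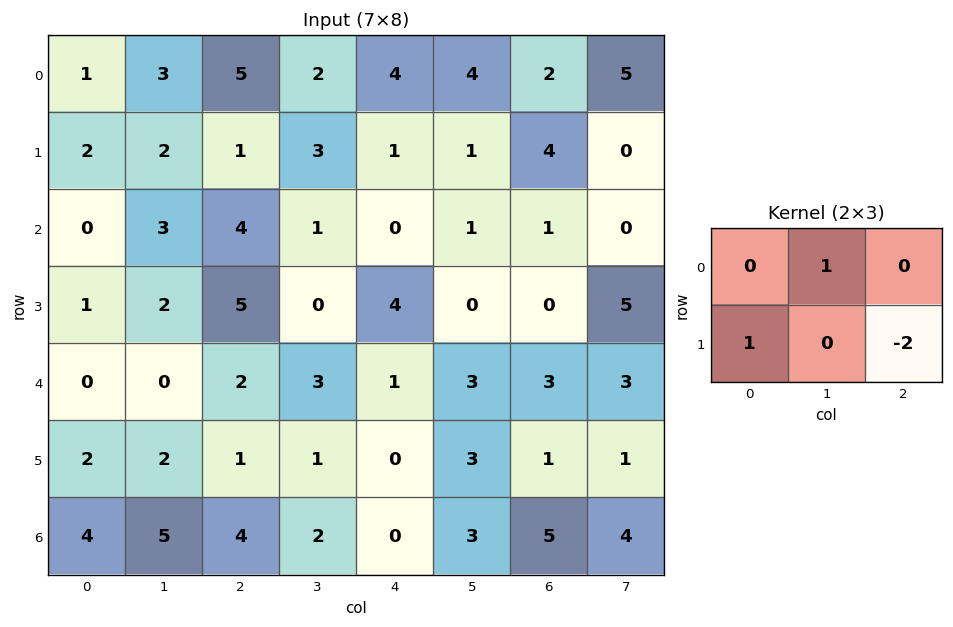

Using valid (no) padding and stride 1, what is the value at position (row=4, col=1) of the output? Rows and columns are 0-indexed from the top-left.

The receptive field on the input at this output position is [0 2 3 / 2 1 1]. Elementwise product with the kernel and sum: 2·1 + 2·1 + 1·-2.

2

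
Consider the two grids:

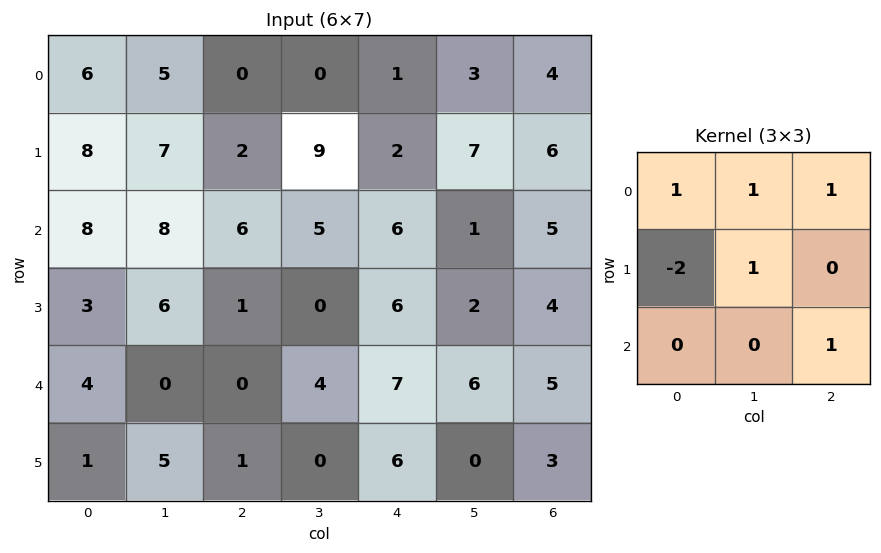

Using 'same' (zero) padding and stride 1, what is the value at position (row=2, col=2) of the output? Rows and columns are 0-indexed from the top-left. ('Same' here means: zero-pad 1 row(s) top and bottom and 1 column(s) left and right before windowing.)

The receptive field on the zero-padded input at this output position is [7 2 9 / 8 6 5 / 6 1 0]. Elementwise product with the kernel and sum: 7·1 + 2·1 + 9·1 + 8·-2 + 6·1 + 0·1.

8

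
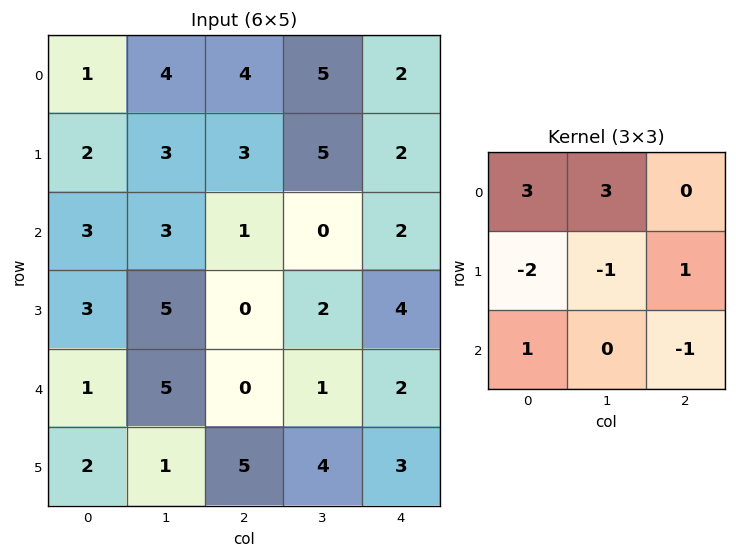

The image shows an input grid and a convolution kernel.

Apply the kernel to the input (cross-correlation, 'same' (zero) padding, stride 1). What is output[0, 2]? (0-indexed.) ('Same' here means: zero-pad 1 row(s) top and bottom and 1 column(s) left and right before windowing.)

The receptive field on the zero-padded input at this output position is [0 0 0 / 4 4 5 / 3 3 5]. Elementwise product with the kernel and sum: 0·3 + 0·3 + 4·-2 + 4·-1 + 5·1 + 3·1 + 5·-1.

-9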